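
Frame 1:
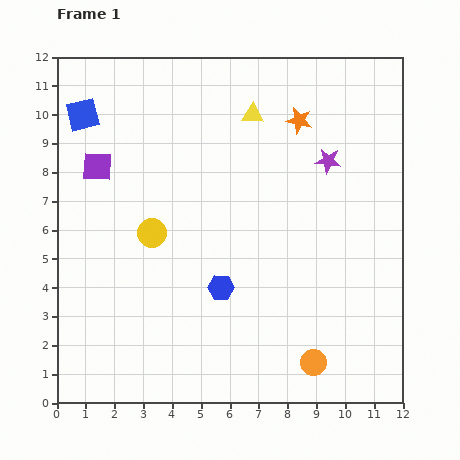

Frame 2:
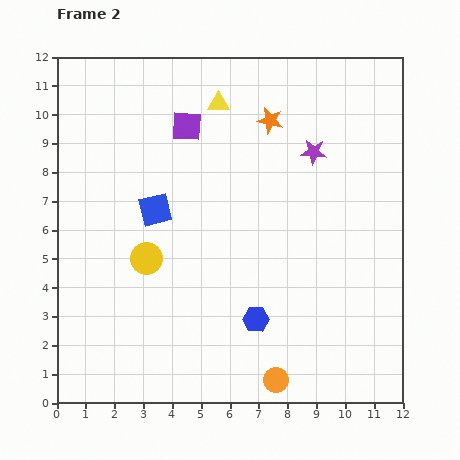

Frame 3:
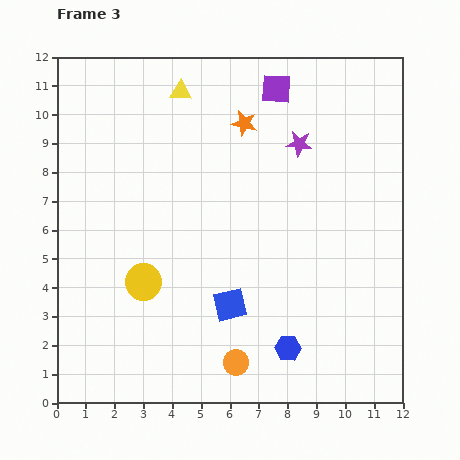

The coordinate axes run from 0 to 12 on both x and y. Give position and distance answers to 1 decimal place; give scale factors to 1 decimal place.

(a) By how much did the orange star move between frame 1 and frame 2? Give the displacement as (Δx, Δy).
(-1.0, 0.0)

The orange star was at (8.4, 9.8) in frame 1 and (7.4, 9.8) in frame 2.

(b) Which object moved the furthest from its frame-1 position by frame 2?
the blue square

(moved 4.1; next 3.4)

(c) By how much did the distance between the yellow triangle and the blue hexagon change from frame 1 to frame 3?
+3.5

Distance in frame 1: 6.1. Distance in frame 3: 9.6.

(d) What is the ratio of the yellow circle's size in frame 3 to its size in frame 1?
1.3×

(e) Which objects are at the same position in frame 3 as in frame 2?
none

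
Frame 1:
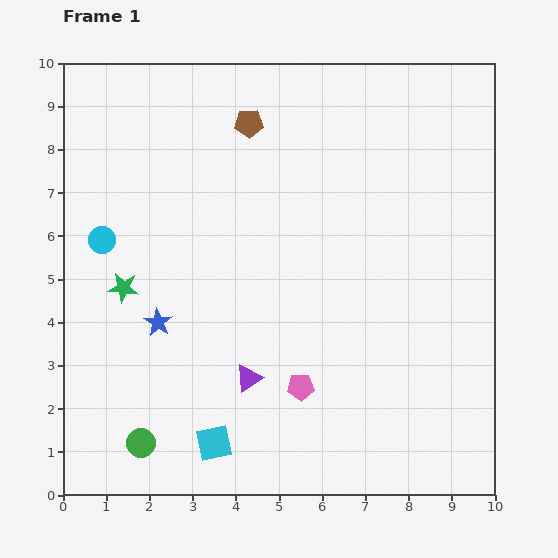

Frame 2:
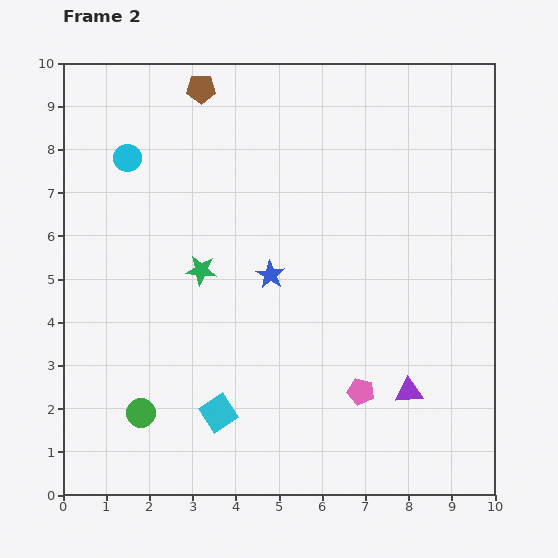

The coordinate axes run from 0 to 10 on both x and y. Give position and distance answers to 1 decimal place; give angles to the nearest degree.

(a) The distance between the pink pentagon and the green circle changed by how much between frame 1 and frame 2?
+1.2

Distance in frame 1: 3.9. Distance in frame 2: 5.1.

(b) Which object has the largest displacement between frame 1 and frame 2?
the purple triangle

(moved 3.7; next 2.8)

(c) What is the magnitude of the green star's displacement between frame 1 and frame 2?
1.8

The green star moved from (1.4, 4.8) to (3.2, 5.2), a distance of √(1.8² + 0.4²) ≈ 1.8.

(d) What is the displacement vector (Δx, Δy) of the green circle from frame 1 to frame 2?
(0.0, 0.7)

The green circle was at (1.8, 1.2) in frame 1 and (1.8, 1.9) in frame 2.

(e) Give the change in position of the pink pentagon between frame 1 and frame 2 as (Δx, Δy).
(1.4, -0.1)

The pink pentagon was at (5.5, 2.5) in frame 1 and (6.9, 2.4) in frame 2.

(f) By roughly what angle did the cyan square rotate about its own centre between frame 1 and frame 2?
21° counter-clockwise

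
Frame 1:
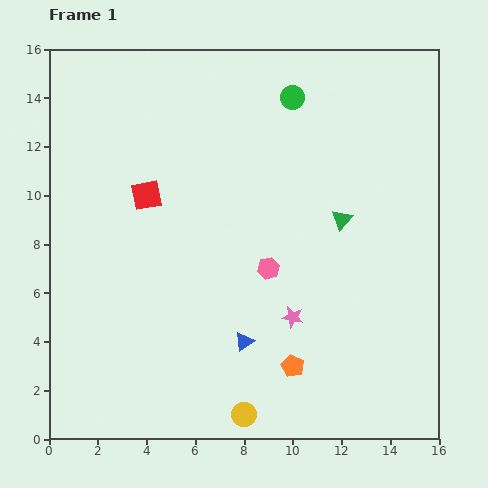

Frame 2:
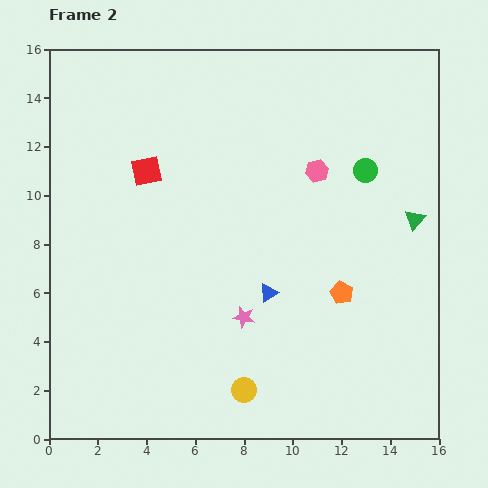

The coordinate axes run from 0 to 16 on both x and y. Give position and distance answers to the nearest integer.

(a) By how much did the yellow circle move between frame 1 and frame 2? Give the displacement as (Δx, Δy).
(0, 1)

The yellow circle was at (8, 1) in frame 1 and (8, 2) in frame 2.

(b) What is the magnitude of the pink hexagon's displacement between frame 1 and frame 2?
4

The pink hexagon moved from (9, 7) to (11, 11), a distance of √(2² + 4²) ≈ 4.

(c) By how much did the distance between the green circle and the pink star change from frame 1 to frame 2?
-1

Distance in frame 1: 9. Distance in frame 2: 8.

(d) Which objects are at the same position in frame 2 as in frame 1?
none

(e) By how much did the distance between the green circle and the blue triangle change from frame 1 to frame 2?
-4

Distance in frame 1: 10. Distance in frame 2: 6.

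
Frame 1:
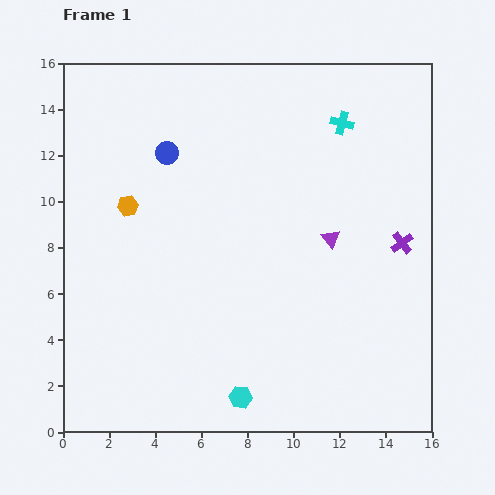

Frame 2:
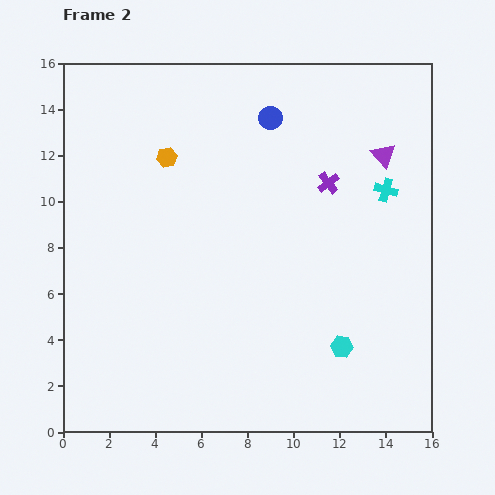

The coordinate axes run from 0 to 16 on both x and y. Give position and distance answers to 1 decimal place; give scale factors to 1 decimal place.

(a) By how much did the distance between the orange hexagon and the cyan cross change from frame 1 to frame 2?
-0.4

Distance in frame 1: 10.0. Distance in frame 2: 9.6.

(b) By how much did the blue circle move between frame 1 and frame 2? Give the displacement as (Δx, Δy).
(4.5, 1.5)

The blue circle was at (4.5, 12.1) in frame 1 and (9.0, 13.6) in frame 2.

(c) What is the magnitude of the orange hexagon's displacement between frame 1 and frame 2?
2.7

The orange hexagon moved from (2.8, 9.8) to (4.5, 11.9), a distance of √(1.7² + 2.1²) ≈ 2.7.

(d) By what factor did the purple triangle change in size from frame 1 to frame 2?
1.3×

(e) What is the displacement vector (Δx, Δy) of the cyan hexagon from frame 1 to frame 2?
(4.4, 2.2)

The cyan hexagon was at (7.7, 1.5) in frame 1 and (12.1, 3.7) in frame 2.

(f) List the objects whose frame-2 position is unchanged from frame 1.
none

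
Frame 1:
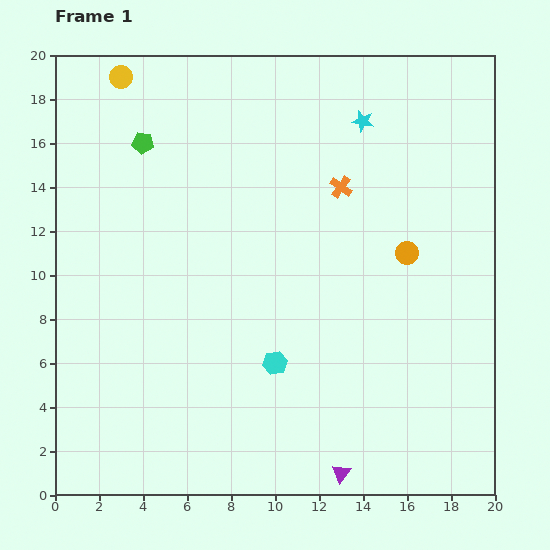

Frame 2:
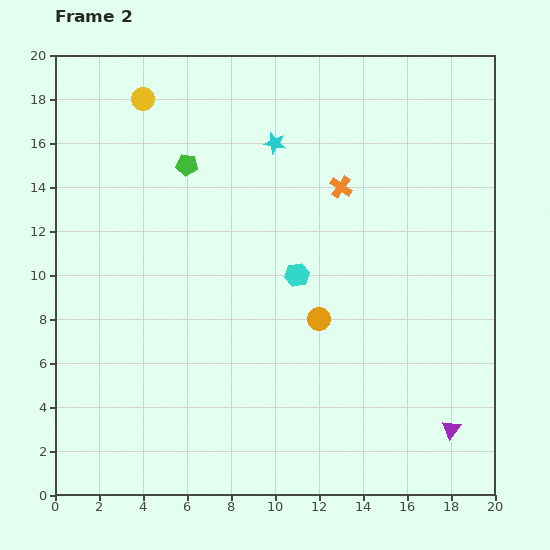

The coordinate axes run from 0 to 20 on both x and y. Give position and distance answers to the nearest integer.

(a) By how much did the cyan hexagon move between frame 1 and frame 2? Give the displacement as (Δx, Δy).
(1, 4)

The cyan hexagon was at (10, 6) in frame 1 and (11, 10) in frame 2.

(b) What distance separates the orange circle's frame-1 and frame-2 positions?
5

The orange circle moved from (16, 11) to (12, 8), a distance of √(4² + 3²) ≈ 5.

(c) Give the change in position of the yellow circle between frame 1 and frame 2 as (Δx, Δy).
(1, -1)

The yellow circle was at (3, 19) in frame 1 and (4, 18) in frame 2.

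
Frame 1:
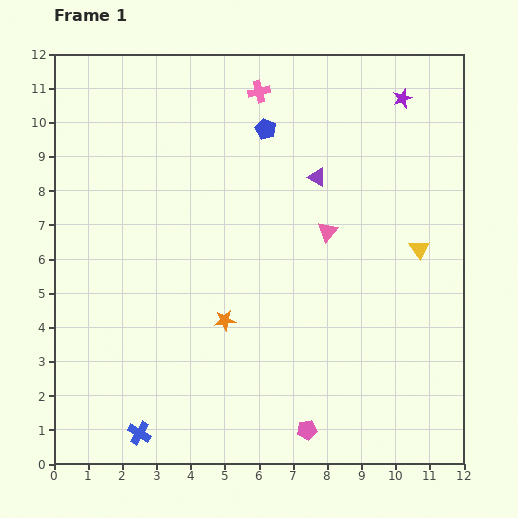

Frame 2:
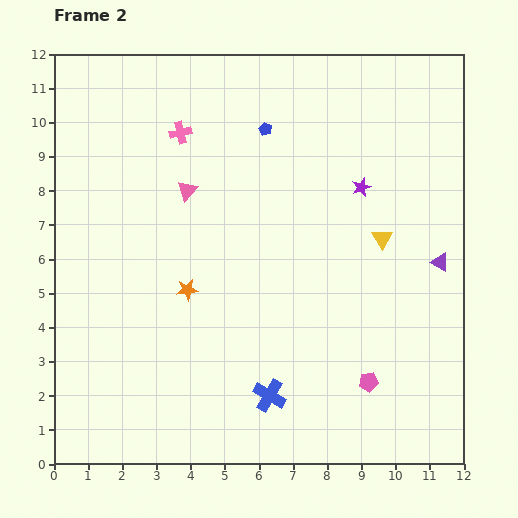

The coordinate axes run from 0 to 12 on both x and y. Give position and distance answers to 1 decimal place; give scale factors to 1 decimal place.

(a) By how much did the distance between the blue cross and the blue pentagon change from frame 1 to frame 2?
-1.8

Distance in frame 1: 9.6. Distance in frame 2: 7.8.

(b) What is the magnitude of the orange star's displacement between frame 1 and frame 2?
1.4

The orange star moved from (5.0, 4.2) to (3.9, 5.1), a distance of √(1.1² + 0.9²) ≈ 1.4.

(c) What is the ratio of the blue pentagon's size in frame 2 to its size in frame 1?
0.6×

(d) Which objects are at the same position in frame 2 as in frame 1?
the blue pentagon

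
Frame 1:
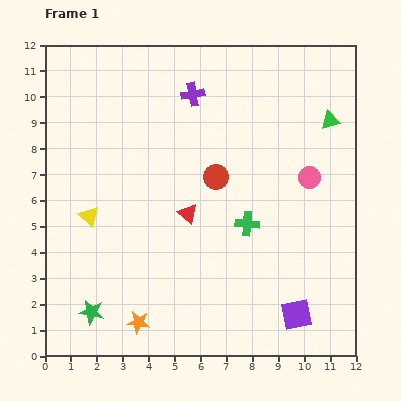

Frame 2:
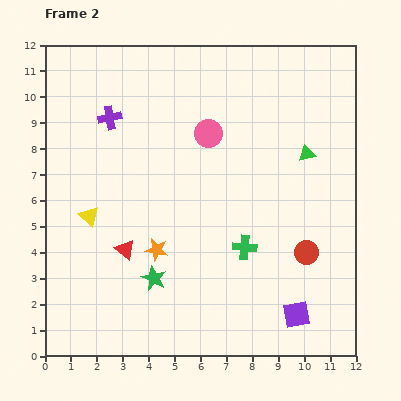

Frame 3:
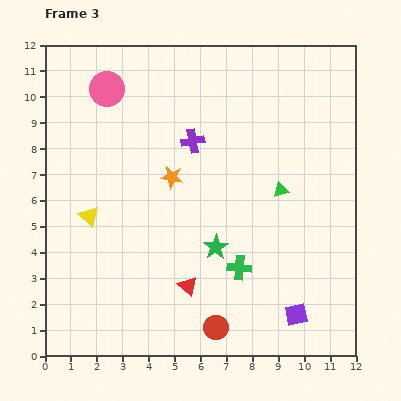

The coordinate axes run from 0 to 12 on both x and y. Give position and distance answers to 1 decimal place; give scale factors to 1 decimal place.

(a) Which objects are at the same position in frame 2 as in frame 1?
the purple square, the yellow triangle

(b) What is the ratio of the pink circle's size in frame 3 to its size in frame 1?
1.6×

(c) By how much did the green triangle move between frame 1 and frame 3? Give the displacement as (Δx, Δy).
(-1.9, -2.7)

The green triangle was at (11.0, 9.1) in frame 1 and (9.1, 6.4) in frame 3.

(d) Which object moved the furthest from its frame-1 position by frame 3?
the pink circle

(moved 8.5; next 5.8)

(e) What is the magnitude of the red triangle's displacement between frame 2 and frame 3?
2.8

The red triangle moved from (3.1, 4.1) to (5.5, 2.7), a distance of √(2.4² + 1.4²) ≈ 2.8.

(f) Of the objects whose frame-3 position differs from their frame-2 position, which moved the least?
the green cross

(moved 0.8)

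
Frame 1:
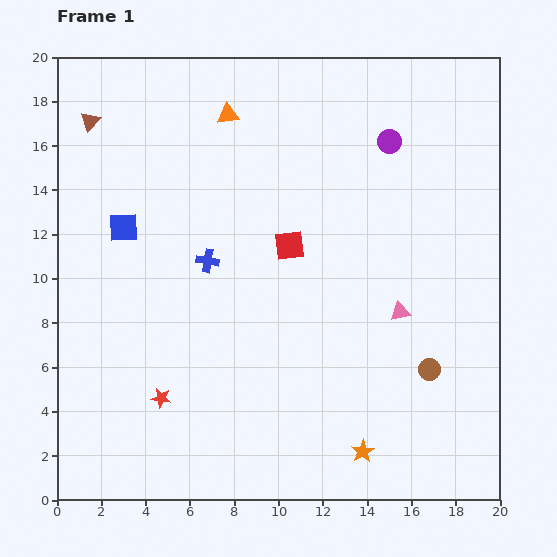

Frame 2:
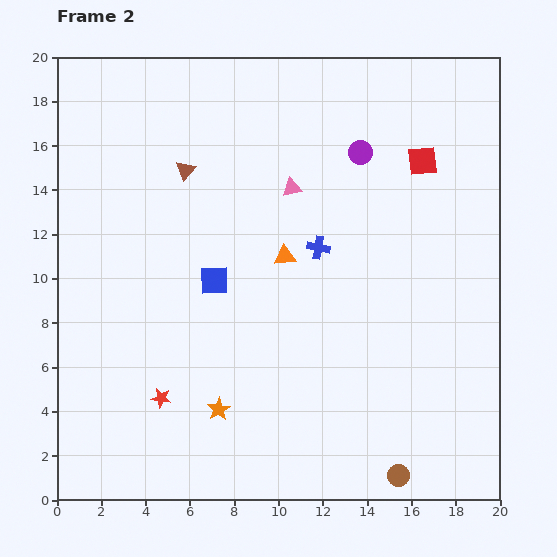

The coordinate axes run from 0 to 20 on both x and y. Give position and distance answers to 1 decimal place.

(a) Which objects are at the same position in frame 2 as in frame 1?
the red star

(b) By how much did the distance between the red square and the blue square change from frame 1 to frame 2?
+3.3

Distance in frame 1: 7.5. Distance in frame 2: 10.8.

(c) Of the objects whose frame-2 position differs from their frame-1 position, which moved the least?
the purple circle

(moved 1.4)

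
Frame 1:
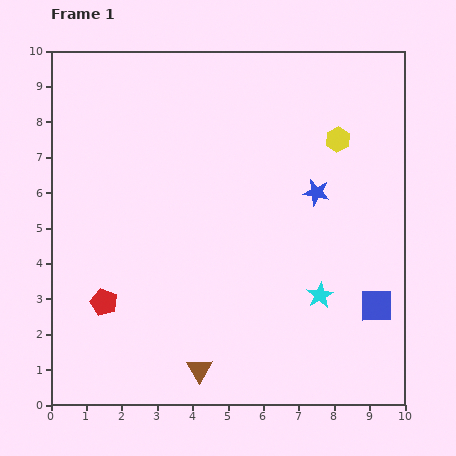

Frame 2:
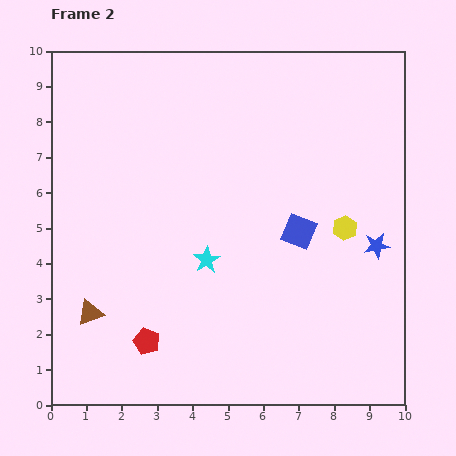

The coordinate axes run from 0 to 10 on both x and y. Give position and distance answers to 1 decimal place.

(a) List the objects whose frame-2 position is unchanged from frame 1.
none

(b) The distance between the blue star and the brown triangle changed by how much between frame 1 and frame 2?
+2.3

Distance in frame 1: 6.0. Distance in frame 2: 8.3.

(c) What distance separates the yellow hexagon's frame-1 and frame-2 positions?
2.5

The yellow hexagon moved from (8.1, 7.5) to (8.3, 5.0), a distance of √(0.2² + 2.5²) ≈ 2.5.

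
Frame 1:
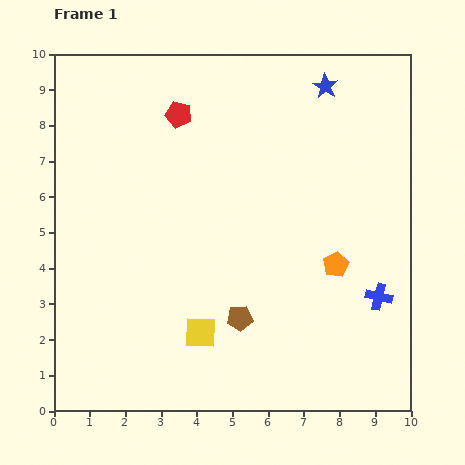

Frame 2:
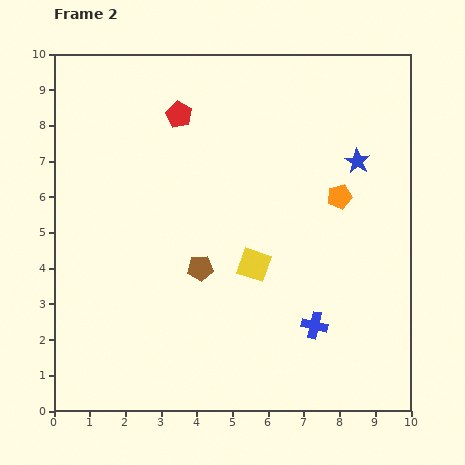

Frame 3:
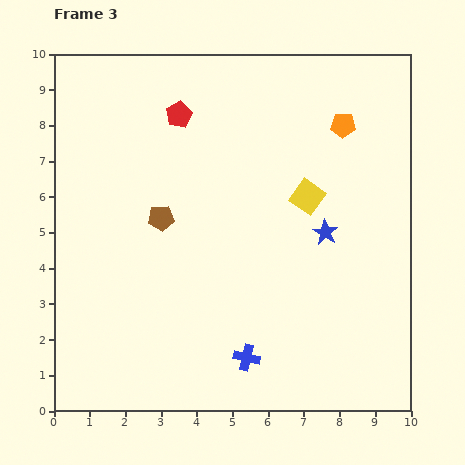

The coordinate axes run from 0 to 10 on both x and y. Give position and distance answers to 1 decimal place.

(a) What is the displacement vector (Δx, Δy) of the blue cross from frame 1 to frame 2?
(-1.8, -0.8)

The blue cross was at (9.1, 3.2) in frame 1 and (7.3, 2.4) in frame 2.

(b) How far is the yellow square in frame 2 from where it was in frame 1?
2.4

The yellow square moved from (4.1, 2.2) to (5.6, 4.1), a distance of √(1.5² + 1.9²) ≈ 2.4.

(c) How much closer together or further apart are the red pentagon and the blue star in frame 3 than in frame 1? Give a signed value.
+1.1

Distance in frame 1: 4.2. Distance in frame 3: 5.3.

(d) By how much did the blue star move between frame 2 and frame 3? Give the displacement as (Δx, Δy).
(-0.9, -2.0)

The blue star was at (8.5, 7.0) in frame 2 and (7.6, 5.0) in frame 3.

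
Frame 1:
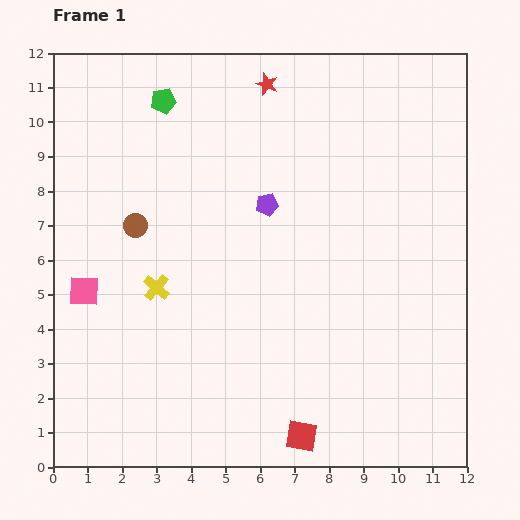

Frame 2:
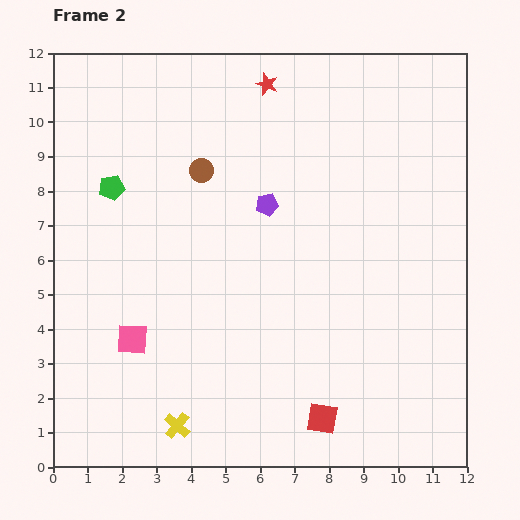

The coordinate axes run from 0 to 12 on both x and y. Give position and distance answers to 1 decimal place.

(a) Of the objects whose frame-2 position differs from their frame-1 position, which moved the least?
the red square

(moved 0.8)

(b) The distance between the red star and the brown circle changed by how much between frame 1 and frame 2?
-2.5

Distance in frame 1: 5.6. Distance in frame 2: 3.1.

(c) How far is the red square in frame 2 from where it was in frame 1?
0.8

The red square moved from (7.2, 0.9) to (7.8, 1.4), a distance of √(0.6² + 0.5²) ≈ 0.8.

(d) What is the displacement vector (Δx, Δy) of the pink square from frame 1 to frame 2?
(1.4, -1.4)

The pink square was at (0.9, 5.1) in frame 1 and (2.3, 3.7) in frame 2.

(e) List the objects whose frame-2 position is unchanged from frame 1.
the red star, the purple pentagon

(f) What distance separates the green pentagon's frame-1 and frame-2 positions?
2.9

The green pentagon moved from (3.2, 10.6) to (1.7, 8.1), a distance of √(1.5² + 2.5²) ≈ 2.9.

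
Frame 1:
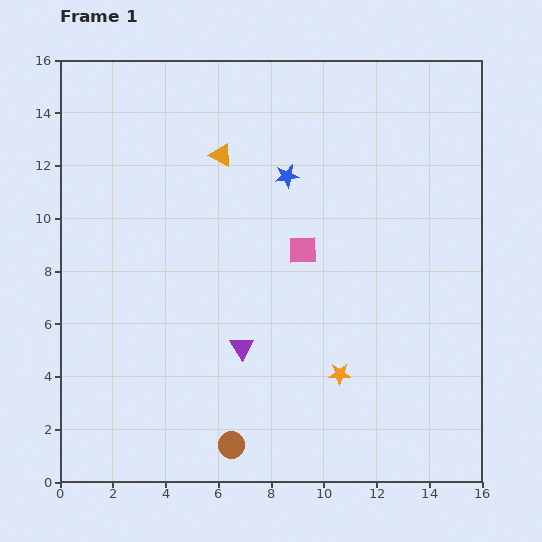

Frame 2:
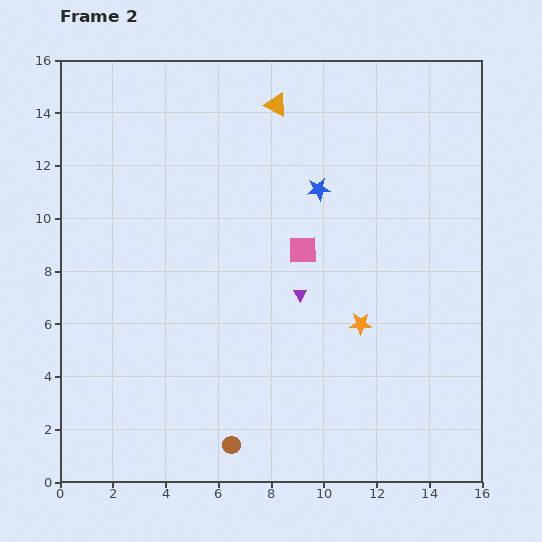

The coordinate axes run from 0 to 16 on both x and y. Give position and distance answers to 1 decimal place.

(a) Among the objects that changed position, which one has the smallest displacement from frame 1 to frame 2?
the blue star

(moved 1.3)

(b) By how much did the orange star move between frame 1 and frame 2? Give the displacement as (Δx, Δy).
(0.8, 1.9)

The orange star was at (10.6, 4.1) in frame 1 and (11.4, 6.0) in frame 2.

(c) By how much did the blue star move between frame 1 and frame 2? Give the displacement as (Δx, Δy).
(1.2, -0.5)

The blue star was at (8.6, 11.6) in frame 1 and (9.8, 11.1) in frame 2.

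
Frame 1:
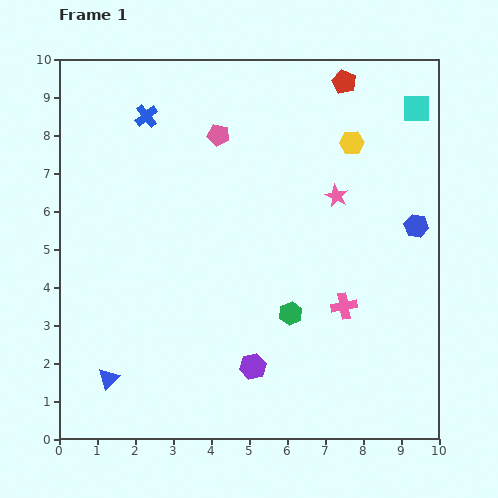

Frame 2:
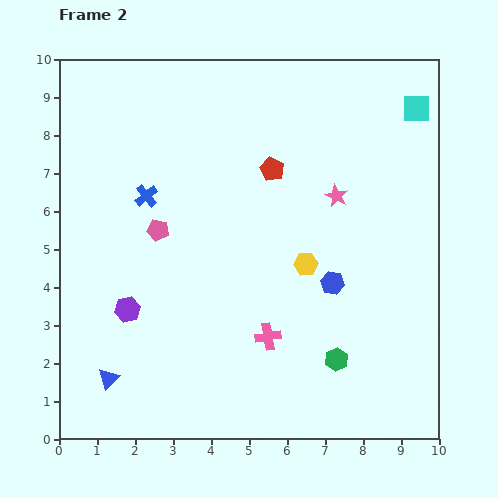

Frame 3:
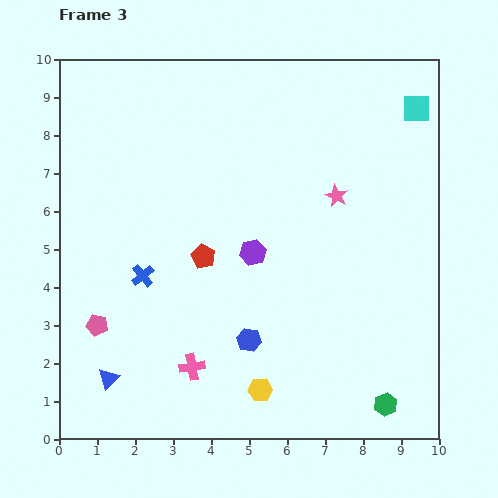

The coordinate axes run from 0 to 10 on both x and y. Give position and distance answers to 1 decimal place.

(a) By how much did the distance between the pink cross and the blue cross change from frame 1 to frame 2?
-2.3

Distance in frame 1: 7.2. Distance in frame 2: 4.9.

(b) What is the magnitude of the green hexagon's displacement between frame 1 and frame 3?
3.5

The green hexagon moved from (6.1, 3.3) to (8.6, 0.9), a distance of √(2.5² + 2.4²) ≈ 3.5.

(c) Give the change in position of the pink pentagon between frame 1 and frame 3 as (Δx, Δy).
(-3.2, -5.0)

The pink pentagon was at (4.2, 8.0) in frame 1 and (1.0, 3.0) in frame 3.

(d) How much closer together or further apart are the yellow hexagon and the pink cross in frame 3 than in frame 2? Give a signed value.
-0.2

Distance in frame 2: 2.1. Distance in frame 3: 1.9.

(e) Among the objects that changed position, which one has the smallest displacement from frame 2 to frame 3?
the green hexagon

(moved 1.8)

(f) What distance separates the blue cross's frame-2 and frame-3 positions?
2.1

The blue cross moved from (2.3, 6.4) to (2.2, 4.3), a distance of √(0.1² + 2.1²) ≈ 2.1.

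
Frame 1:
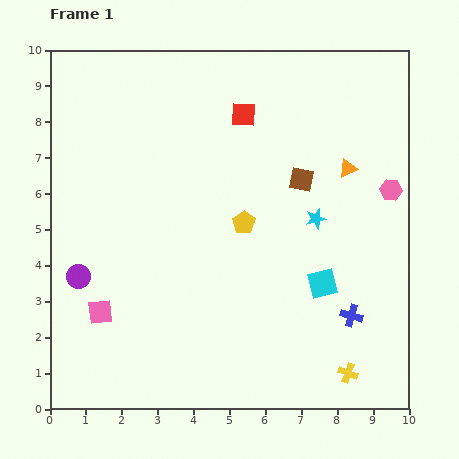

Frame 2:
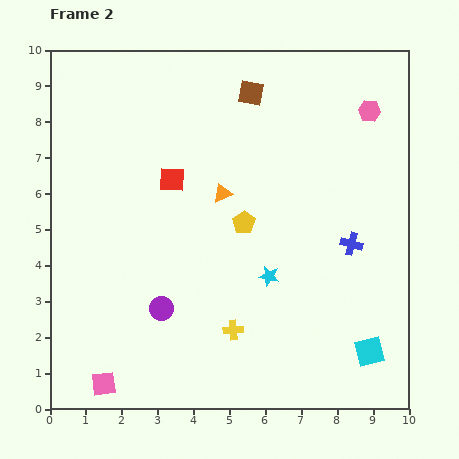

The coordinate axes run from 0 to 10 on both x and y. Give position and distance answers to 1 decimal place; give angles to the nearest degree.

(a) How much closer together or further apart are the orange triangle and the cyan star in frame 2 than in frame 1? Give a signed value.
+0.9

Distance in frame 1: 1.7. Distance in frame 2: 2.6.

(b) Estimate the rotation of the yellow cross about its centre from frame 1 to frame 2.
24° counter-clockwise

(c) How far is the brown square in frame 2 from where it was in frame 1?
2.8

The brown square moved from (7.0, 6.4) to (5.6, 8.8), a distance of √(1.4² + 2.4²) ≈ 2.8.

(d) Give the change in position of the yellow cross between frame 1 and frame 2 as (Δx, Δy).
(-3.2, 1.2)

The yellow cross was at (8.3, 1.0) in frame 1 and (5.1, 2.2) in frame 2.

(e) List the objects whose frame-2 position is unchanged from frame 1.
the yellow pentagon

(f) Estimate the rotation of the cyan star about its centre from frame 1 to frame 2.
27° clockwise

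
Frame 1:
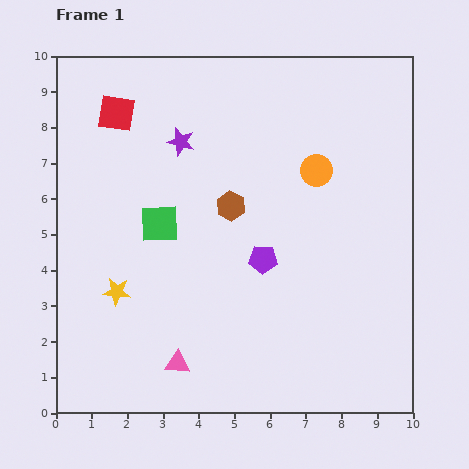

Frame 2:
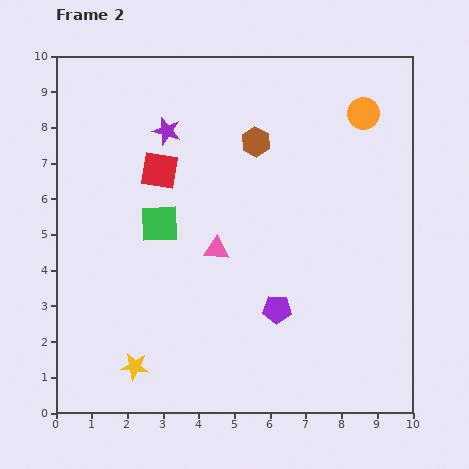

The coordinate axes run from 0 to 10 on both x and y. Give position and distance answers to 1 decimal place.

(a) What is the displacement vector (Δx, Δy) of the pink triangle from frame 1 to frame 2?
(1.1, 3.2)

The pink triangle was at (3.4, 1.4) in frame 1 and (4.5, 4.6) in frame 2.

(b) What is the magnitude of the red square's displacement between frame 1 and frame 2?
2.0

The red square moved from (1.7, 8.4) to (2.9, 6.8), a distance of √(1.2² + 1.6²) ≈ 2.0.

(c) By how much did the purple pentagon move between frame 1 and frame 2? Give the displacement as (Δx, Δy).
(0.4, -1.4)

The purple pentagon was at (5.8, 4.3) in frame 1 and (6.2, 2.9) in frame 2.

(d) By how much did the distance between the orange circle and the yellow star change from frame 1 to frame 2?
+3.0

Distance in frame 1: 6.6. Distance in frame 2: 9.6.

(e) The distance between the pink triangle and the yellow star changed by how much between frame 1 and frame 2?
+1.4

Distance in frame 1: 2.6. Distance in frame 2: 4.0.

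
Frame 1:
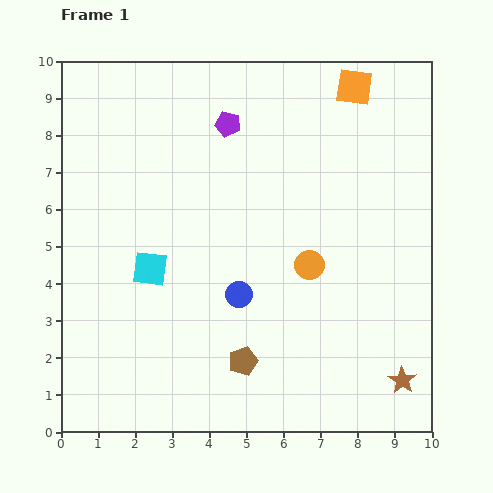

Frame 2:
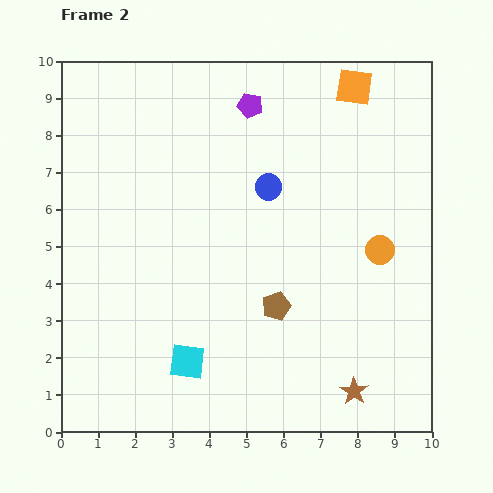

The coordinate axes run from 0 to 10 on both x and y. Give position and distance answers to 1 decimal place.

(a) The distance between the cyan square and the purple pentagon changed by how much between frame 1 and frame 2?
+2.7

Distance in frame 1: 4.4. Distance in frame 2: 7.1.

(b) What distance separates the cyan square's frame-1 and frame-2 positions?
2.7

The cyan square moved from (2.4, 4.4) to (3.4, 1.9), a distance of √(1.0² + 2.5²) ≈ 2.7.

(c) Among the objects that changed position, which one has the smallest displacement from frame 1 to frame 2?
the purple pentagon

(moved 0.8)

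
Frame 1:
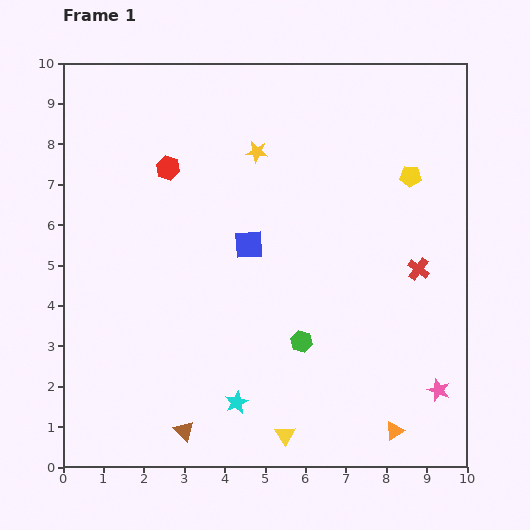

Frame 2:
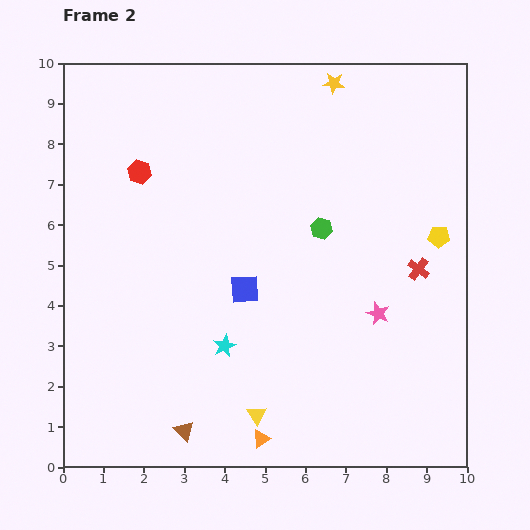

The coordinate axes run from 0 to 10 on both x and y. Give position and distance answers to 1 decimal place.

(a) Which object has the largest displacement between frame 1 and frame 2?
the orange triangle

(moved 3.3; next 2.8)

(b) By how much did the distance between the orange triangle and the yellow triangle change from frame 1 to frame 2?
-2.1

Distance in frame 1: 2.7. Distance in frame 2: 0.6.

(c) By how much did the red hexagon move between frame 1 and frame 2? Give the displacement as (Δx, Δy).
(-0.7, -0.1)

The red hexagon was at (2.6, 7.4) in frame 1 and (1.9, 7.3) in frame 2.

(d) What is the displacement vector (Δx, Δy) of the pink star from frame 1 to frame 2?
(-1.5, 1.9)

The pink star was at (9.3, 1.9) in frame 1 and (7.8, 3.8) in frame 2.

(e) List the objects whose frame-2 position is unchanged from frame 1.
the red cross, the brown triangle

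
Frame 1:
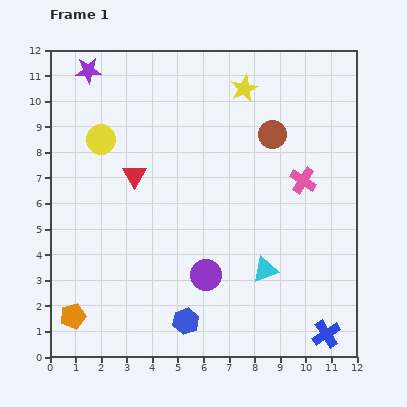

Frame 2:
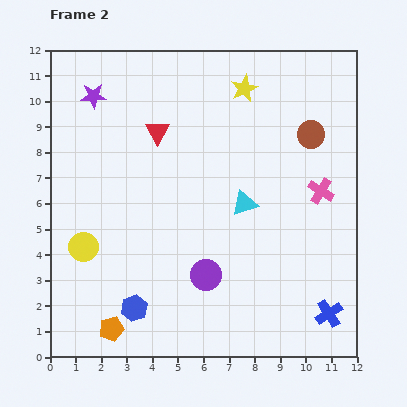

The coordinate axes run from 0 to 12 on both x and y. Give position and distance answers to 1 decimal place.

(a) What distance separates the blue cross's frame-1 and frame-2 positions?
0.8

The blue cross moved from (10.8, 0.9) to (10.9, 1.7), a distance of √(0.1² + 0.8²) ≈ 0.8.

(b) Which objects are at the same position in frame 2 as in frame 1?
the purple circle, the yellow star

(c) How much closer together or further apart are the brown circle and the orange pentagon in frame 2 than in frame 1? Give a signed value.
+0.4

Distance in frame 1: 10.5. Distance in frame 2: 10.9.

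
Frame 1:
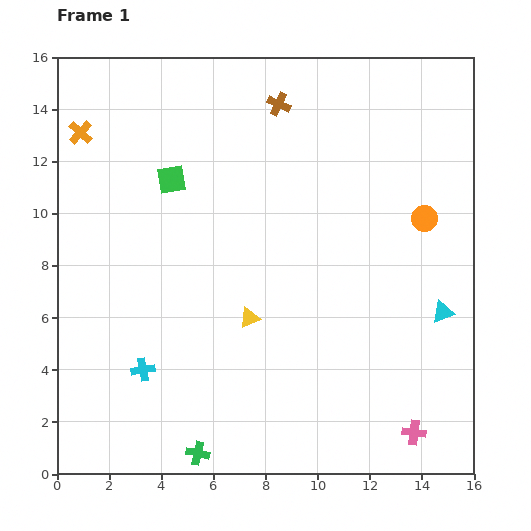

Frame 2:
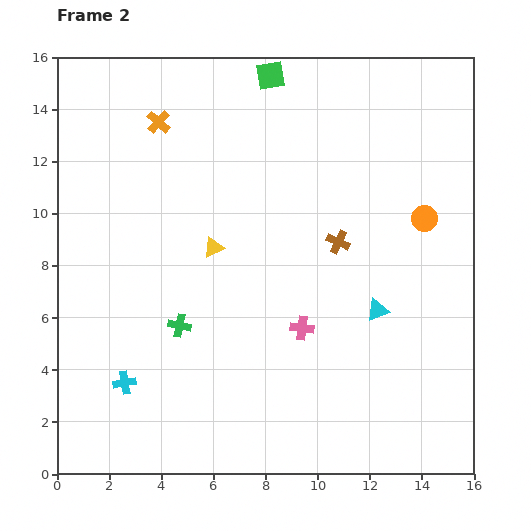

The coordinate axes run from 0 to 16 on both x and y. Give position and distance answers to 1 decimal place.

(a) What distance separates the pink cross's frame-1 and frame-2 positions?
5.9

The pink cross moved from (13.7, 1.6) to (9.4, 5.6), a distance of √(4.3² + 4.0²) ≈ 5.9.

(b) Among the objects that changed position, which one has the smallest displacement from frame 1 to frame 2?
the cyan cross

(moved 0.9)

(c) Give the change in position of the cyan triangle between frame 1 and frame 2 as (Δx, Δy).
(-2.5, 0.1)

The cyan triangle was at (14.8, 6.2) in frame 1 and (12.3, 6.3) in frame 2.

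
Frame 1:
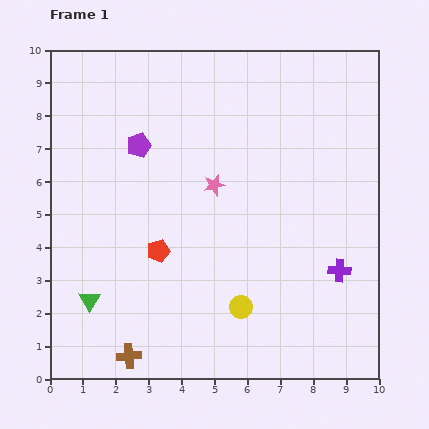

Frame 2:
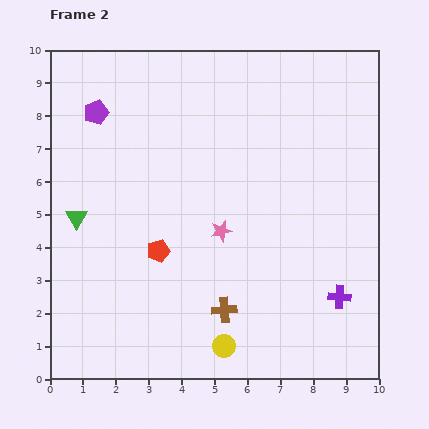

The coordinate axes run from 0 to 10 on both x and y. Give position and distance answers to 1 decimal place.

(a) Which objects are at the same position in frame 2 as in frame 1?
the red pentagon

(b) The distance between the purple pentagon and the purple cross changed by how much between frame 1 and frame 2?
+2.1

Distance in frame 1: 7.2. Distance in frame 2: 9.3.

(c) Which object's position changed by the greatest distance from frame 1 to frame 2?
the brown cross

(moved 3.2; next 2.5)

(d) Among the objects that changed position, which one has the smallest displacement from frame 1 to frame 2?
the purple cross

(moved 0.8)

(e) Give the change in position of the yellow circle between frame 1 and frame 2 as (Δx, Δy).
(-0.5, -1.2)

The yellow circle was at (5.8, 2.2) in frame 1 and (5.3, 1.0) in frame 2.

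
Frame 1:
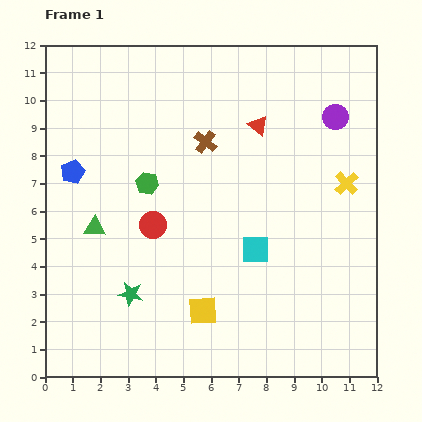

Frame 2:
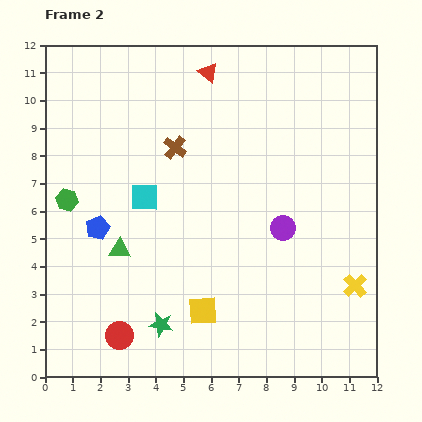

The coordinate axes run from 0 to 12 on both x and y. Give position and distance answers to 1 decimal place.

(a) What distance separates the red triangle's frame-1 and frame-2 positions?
2.6

The red triangle moved from (7.7, 9.1) to (5.9, 11.0), a distance of √(1.8² + 1.9²) ≈ 2.6.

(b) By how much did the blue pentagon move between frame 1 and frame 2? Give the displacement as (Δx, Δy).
(0.9, -2.0)

The blue pentagon was at (1.0, 7.4) in frame 1 and (1.9, 5.4) in frame 2.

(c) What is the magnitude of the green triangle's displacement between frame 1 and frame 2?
1.2

The green triangle moved from (1.8, 5.4) to (2.7, 4.6), a distance of √(0.9² + 0.8²) ≈ 1.2.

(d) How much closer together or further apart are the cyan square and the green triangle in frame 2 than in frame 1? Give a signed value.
-3.8

Distance in frame 1: 5.9. Distance in frame 2: 2.1.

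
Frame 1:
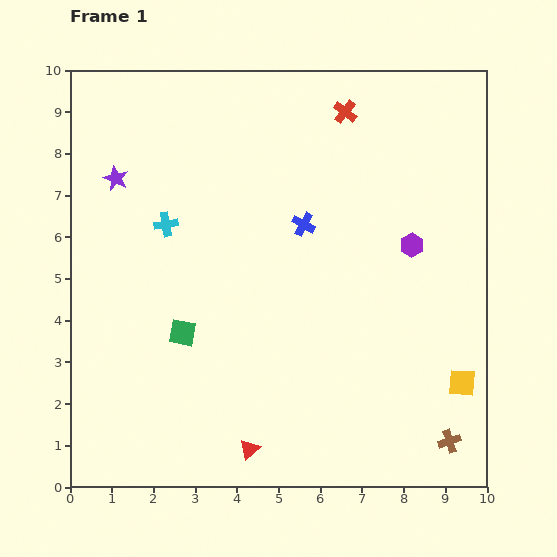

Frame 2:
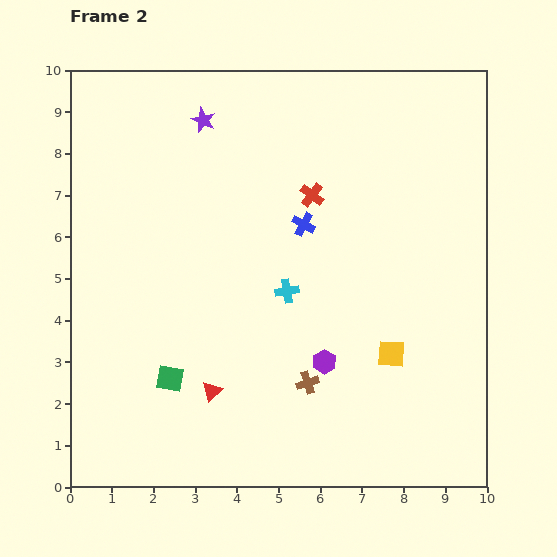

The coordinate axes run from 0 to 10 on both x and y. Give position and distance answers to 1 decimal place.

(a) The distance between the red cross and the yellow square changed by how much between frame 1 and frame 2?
-2.9

Distance in frame 1: 7.1. Distance in frame 2: 4.2.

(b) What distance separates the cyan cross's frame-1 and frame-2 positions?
3.3

The cyan cross moved from (2.3, 6.3) to (5.2, 4.7), a distance of √(2.9² + 1.6²) ≈ 3.3.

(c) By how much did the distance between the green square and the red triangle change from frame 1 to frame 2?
-2.2

Distance in frame 1: 3.2. Distance in frame 2: 1.0.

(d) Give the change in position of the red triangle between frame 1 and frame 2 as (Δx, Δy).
(-0.9, 1.4)

The red triangle was at (4.3, 0.9) in frame 1 and (3.4, 2.3) in frame 2.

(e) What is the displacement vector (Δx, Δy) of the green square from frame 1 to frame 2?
(-0.3, -1.1)

The green square was at (2.7, 3.7) in frame 1 and (2.4, 2.6) in frame 2.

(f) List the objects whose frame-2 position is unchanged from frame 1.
the blue cross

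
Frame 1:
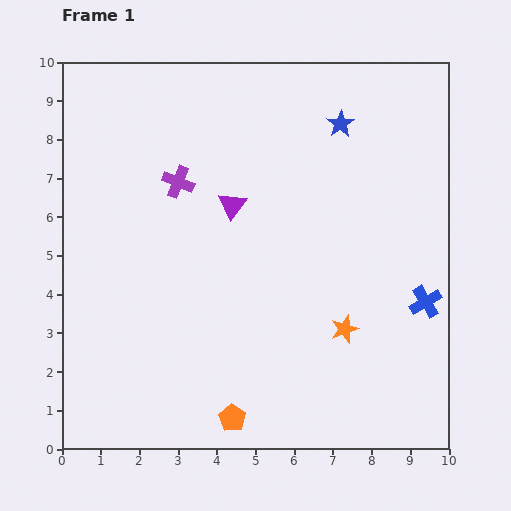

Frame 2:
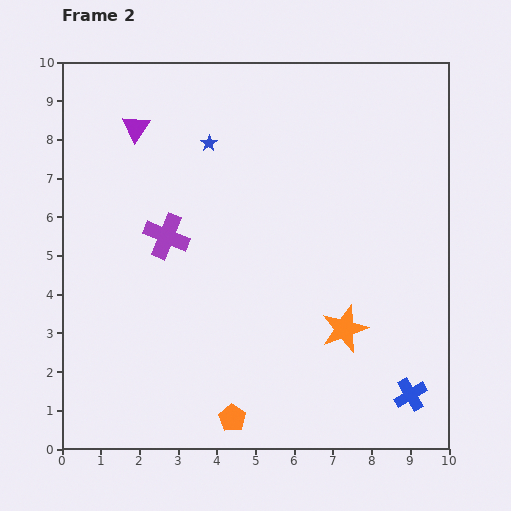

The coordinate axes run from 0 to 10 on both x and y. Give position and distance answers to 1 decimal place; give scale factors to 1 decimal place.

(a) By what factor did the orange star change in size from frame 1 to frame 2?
1.7×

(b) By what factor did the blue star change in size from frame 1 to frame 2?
0.6×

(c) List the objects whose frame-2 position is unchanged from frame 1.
the orange star, the orange pentagon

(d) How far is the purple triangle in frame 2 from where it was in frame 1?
3.2

The purple triangle moved from (4.4, 6.3) to (1.9, 8.3), a distance of √(2.5² + 2.0²) ≈ 3.2.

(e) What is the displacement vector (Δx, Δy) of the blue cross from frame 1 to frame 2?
(-0.4, -2.4)

The blue cross was at (9.4, 3.8) in frame 1 and (9.0, 1.4) in frame 2.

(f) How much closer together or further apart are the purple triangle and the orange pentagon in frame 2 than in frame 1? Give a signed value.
+2.4

Distance in frame 1: 5.5. Distance in frame 2: 7.9.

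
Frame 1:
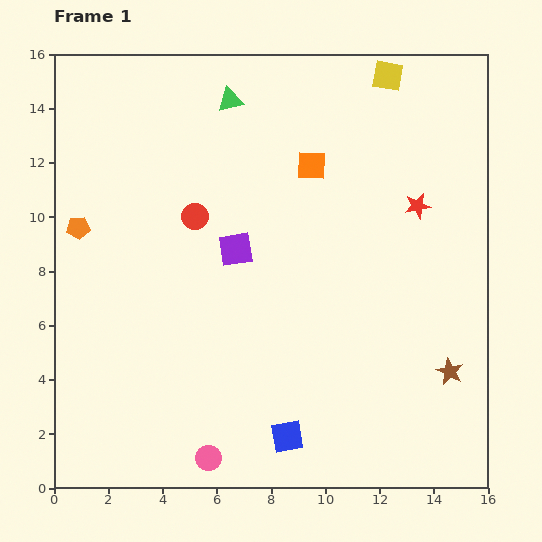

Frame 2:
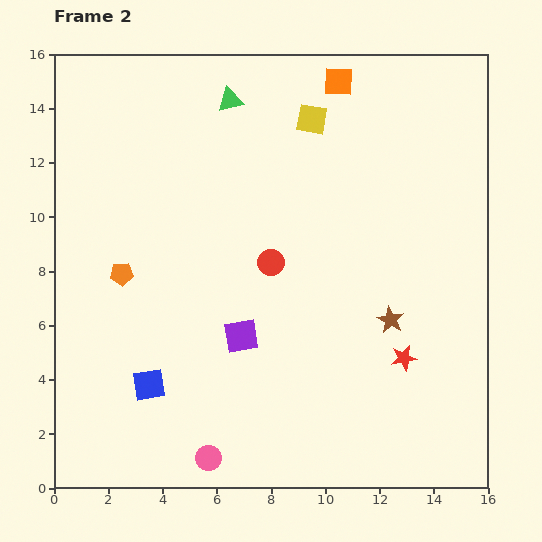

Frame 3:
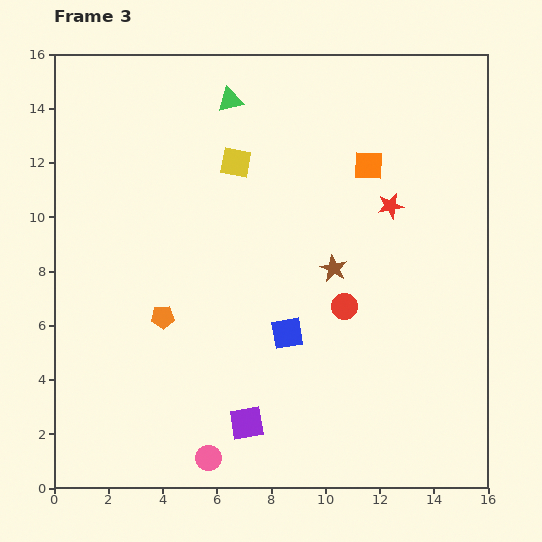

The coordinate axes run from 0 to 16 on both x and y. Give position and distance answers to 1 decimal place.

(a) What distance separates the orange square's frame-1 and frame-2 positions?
3.3

The orange square moved from (9.5, 11.9) to (10.5, 15.0), a distance of √(1.0² + 3.1²) ≈ 3.3.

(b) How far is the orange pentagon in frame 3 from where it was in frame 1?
4.5

The orange pentagon moved from (0.9, 9.6) to (4.0, 6.3), a distance of √(3.1² + 3.3²) ≈ 4.5.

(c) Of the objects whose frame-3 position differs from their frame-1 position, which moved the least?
the red star

(moved 1.0)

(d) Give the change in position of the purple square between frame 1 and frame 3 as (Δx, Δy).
(0.4, -6.4)

The purple square was at (6.7, 8.8) in frame 1 and (7.1, 2.4) in frame 3.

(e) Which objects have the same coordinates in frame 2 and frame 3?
the green triangle, the pink circle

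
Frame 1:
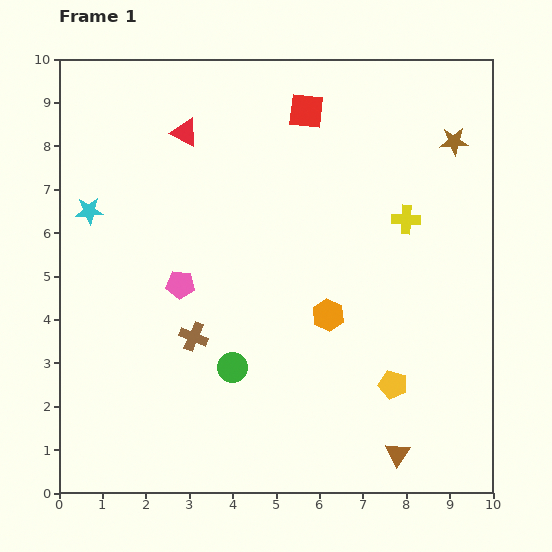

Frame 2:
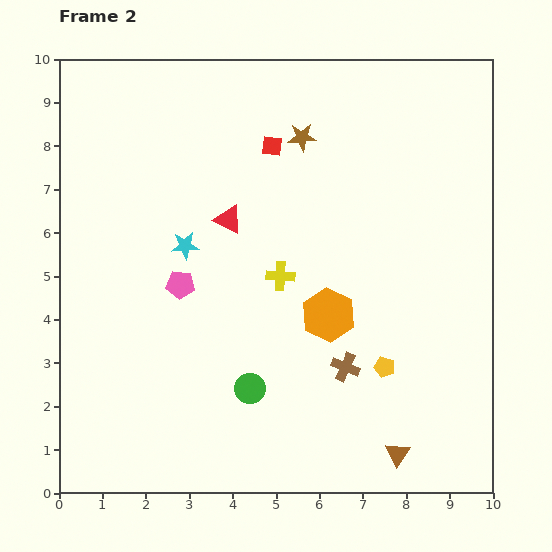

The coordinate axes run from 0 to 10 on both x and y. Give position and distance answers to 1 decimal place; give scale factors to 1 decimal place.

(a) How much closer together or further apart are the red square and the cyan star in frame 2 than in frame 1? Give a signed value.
-2.5

Distance in frame 1: 5.5. Distance in frame 2: 3.0.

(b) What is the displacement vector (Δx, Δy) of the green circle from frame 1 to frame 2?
(0.4, -0.5)

The green circle was at (4.0, 2.9) in frame 1 and (4.4, 2.4) in frame 2.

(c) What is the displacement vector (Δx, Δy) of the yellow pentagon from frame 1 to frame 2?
(-0.2, 0.4)

The yellow pentagon was at (7.7, 2.5) in frame 1 and (7.5, 2.9) in frame 2.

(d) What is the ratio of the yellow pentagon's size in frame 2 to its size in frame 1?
0.7×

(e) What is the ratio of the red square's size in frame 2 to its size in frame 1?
0.6×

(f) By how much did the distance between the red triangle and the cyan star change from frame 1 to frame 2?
-1.6

Distance in frame 1: 2.8. Distance in frame 2: 1.2.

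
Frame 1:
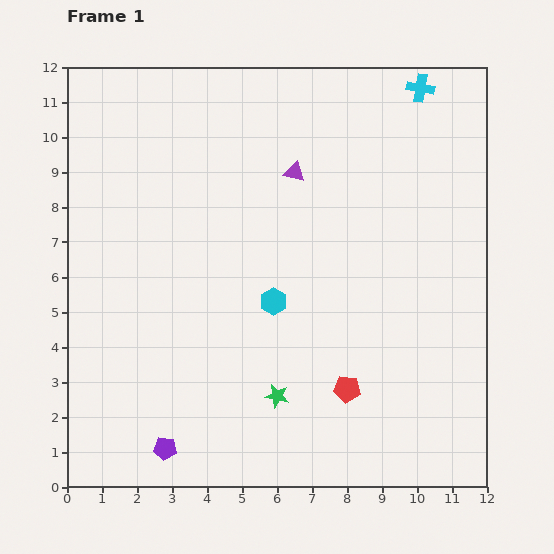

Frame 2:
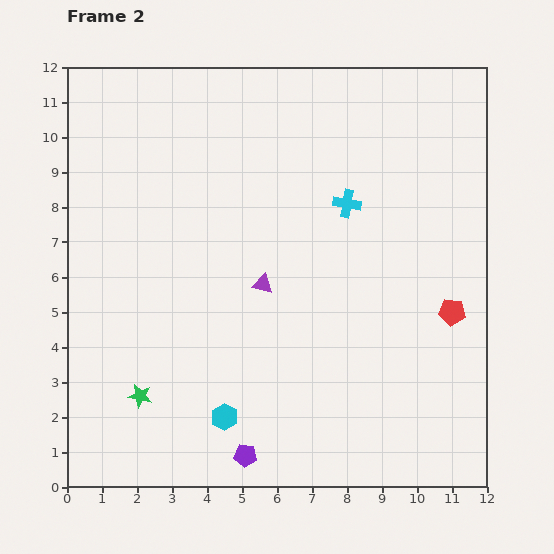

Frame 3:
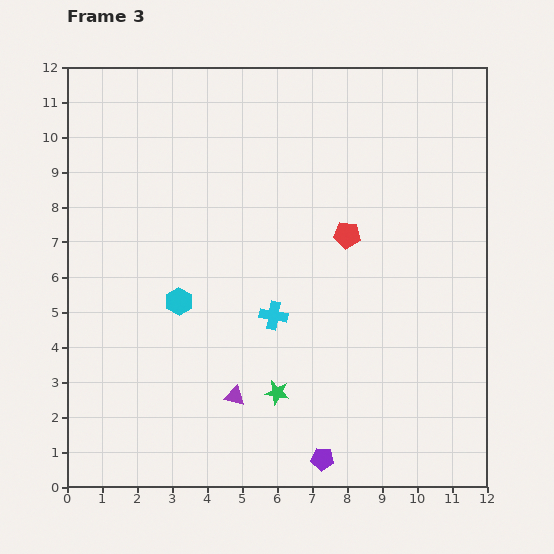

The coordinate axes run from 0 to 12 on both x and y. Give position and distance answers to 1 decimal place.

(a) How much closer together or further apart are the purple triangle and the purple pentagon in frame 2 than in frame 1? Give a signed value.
-3.8

Distance in frame 1: 8.7. Distance in frame 2: 4.9.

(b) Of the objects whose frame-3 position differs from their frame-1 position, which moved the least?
the green star

(moved 0.1)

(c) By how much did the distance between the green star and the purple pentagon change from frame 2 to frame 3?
-1.1

Distance in frame 2: 3.4. Distance in frame 3: 2.3.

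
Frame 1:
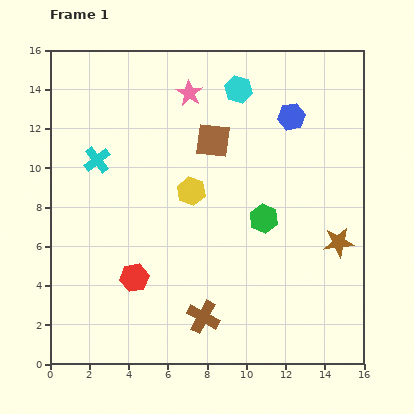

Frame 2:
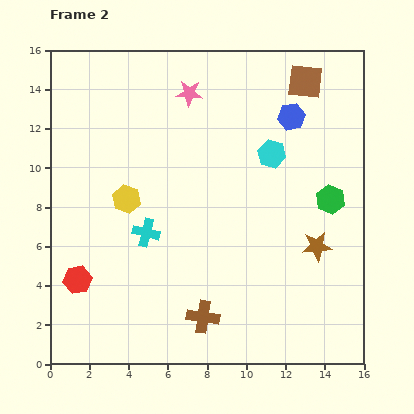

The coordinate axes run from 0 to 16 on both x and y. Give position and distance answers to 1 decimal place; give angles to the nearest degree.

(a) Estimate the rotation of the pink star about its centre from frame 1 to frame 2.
28° counter-clockwise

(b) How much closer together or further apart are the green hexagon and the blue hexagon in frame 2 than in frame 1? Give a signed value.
-0.7

Distance in frame 1: 5.4. Distance in frame 2: 4.7.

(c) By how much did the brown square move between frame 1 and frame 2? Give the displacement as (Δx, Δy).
(4.7, 3.0)

The brown square was at (8.3, 11.4) in frame 1 and (13.0, 14.4) in frame 2.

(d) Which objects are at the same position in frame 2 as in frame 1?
the pink star, the blue hexagon, the brown cross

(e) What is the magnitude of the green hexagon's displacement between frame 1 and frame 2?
3.5

The green hexagon moved from (10.9, 7.4) to (14.3, 8.4), a distance of √(3.4² + 1.0²) ≈ 3.5.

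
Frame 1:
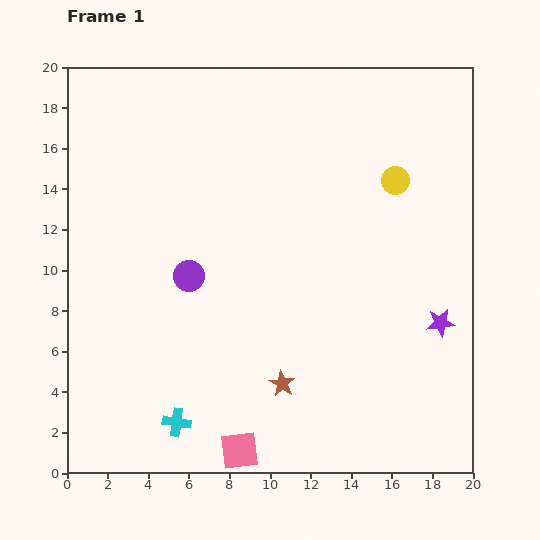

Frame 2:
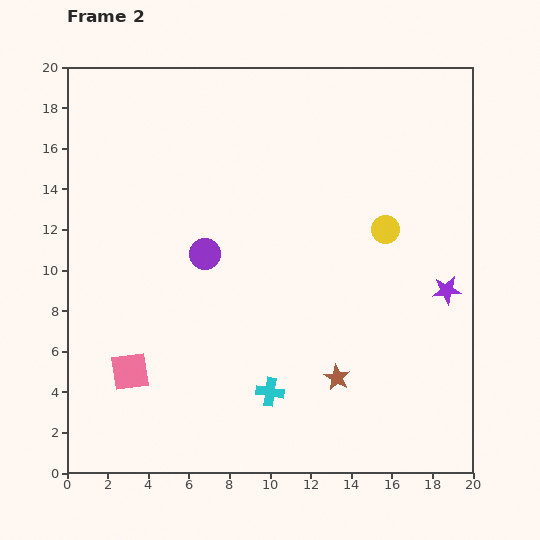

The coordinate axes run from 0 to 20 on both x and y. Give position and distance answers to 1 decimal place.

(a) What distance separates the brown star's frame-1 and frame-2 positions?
2.7

The brown star moved from (10.6, 4.4) to (13.3, 4.7), a distance of √(2.7² + 0.3²) ≈ 2.7.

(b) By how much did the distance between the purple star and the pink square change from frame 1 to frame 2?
+4.4

Distance in frame 1: 11.7. Distance in frame 2: 16.1.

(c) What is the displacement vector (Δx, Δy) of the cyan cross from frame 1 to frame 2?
(4.6, 1.5)

The cyan cross was at (5.4, 2.5) in frame 1 and (10.0, 4.0) in frame 2.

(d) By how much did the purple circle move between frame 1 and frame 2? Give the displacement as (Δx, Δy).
(0.8, 1.1)

The purple circle was at (6.0, 9.7) in frame 1 and (6.8, 10.8) in frame 2.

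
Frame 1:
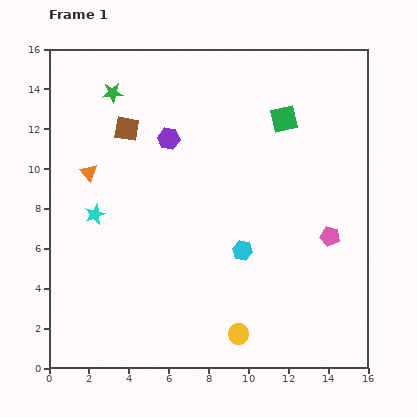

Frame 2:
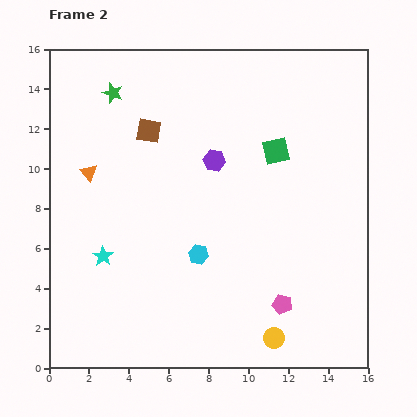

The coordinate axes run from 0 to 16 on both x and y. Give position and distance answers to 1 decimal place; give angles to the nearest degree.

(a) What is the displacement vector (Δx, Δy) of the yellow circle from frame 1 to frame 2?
(1.8, -0.2)

The yellow circle was at (9.5, 1.7) in frame 1 and (11.3, 1.5) in frame 2.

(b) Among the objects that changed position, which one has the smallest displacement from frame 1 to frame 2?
the brown square

(moved 1.1)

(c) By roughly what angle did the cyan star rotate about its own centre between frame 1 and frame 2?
16° counter-clockwise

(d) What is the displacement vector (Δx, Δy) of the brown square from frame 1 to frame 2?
(1.1, -0.1)

The brown square was at (3.9, 12.0) in frame 1 and (5.0, 11.9) in frame 2.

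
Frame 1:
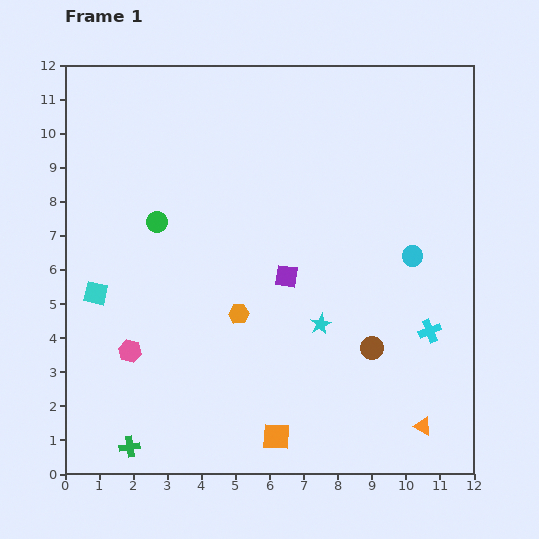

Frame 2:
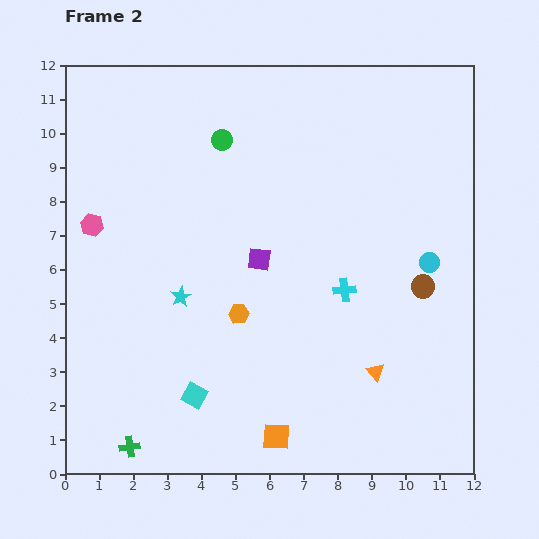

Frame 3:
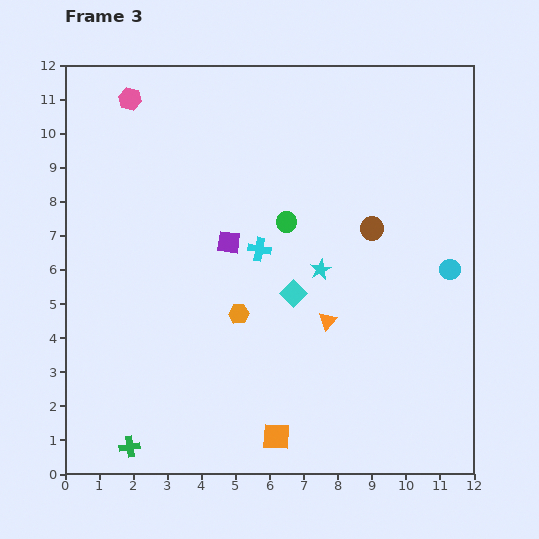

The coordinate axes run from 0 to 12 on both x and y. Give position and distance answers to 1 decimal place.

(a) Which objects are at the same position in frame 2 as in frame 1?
the orange hexagon, the orange square, the green cross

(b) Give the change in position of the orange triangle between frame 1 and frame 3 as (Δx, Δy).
(-2.8, 3.1)

The orange triangle was at (10.5, 1.4) in frame 1 and (7.7, 4.5) in frame 3.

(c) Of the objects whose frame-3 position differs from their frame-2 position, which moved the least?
the cyan circle

(moved 0.6)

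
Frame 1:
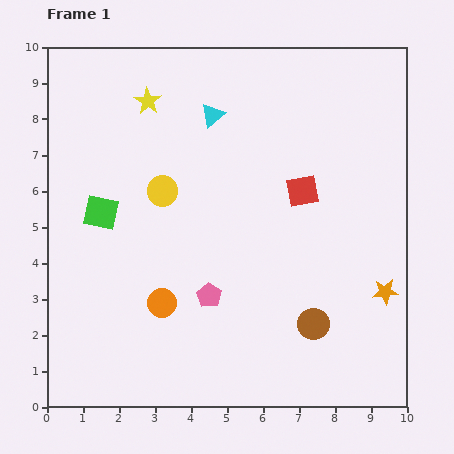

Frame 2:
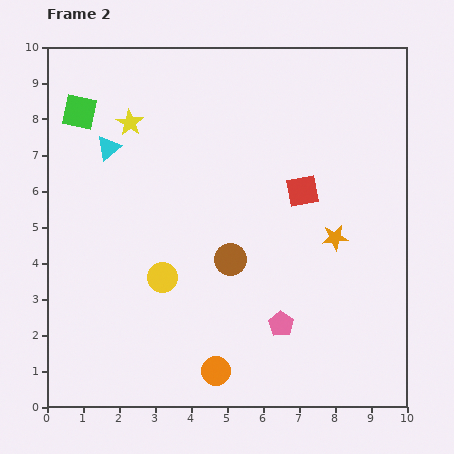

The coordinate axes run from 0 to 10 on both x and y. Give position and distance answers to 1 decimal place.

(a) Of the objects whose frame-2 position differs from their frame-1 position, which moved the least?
the yellow star

(moved 0.8)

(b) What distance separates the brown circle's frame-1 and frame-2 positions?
2.9

The brown circle moved from (7.4, 2.3) to (5.1, 4.1), a distance of √(2.3² + 1.8²) ≈ 2.9.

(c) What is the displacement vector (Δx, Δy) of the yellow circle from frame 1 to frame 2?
(0.0, -2.4)

The yellow circle was at (3.2, 6.0) in frame 1 and (3.2, 3.6) in frame 2.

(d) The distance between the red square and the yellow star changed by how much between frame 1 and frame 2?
+0.2

Distance in frame 1: 5.0. Distance in frame 2: 5.2.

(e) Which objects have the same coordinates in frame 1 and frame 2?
the red square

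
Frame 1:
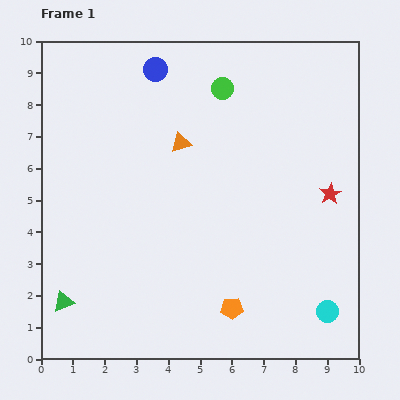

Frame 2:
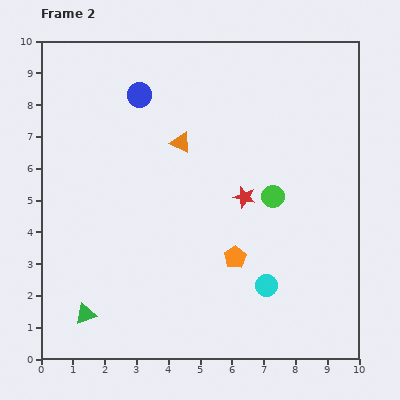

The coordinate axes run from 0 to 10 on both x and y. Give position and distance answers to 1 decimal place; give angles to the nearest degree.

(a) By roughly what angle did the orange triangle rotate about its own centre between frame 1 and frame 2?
40° clockwise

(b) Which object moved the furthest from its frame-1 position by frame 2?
the green circle

(moved 3.8; next 2.7)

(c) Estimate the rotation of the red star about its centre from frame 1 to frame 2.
28° counter-clockwise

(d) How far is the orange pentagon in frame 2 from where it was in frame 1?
1.6

The orange pentagon moved from (6.0, 1.6) to (6.1, 3.2), a distance of √(0.1² + 1.6²) ≈ 1.6.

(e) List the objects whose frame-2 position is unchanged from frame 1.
the orange triangle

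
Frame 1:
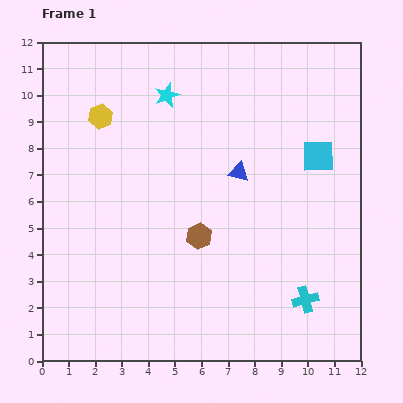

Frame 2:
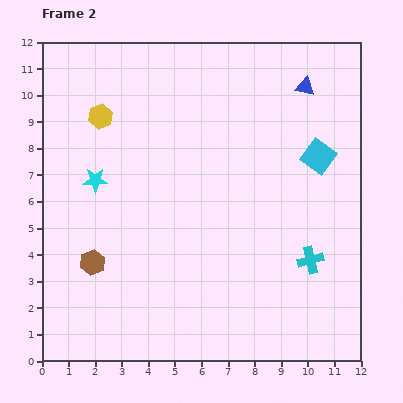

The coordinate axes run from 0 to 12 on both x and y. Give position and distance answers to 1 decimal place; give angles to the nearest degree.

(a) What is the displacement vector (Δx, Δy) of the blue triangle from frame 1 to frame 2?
(2.5, 3.2)

The blue triangle was at (7.4, 7.1) in frame 1 and (9.9, 10.3) in frame 2.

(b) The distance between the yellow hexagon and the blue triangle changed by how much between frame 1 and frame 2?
+2.2

Distance in frame 1: 5.6. Distance in frame 2: 7.8.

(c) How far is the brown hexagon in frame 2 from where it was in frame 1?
4.1

The brown hexagon moved from (5.9, 4.7) to (1.9, 3.7), a distance of √(4.0² + 1.0²) ≈ 4.1.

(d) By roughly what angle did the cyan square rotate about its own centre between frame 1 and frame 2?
38° clockwise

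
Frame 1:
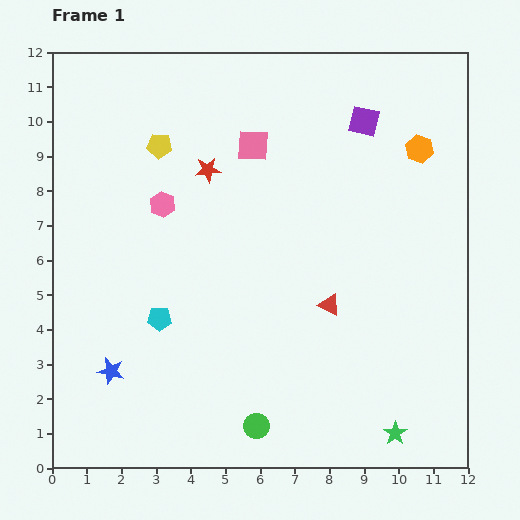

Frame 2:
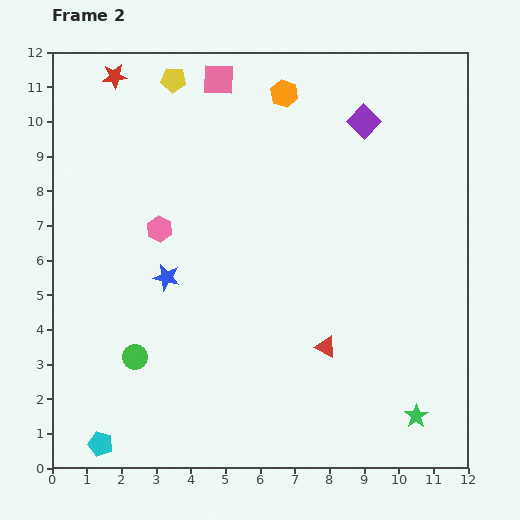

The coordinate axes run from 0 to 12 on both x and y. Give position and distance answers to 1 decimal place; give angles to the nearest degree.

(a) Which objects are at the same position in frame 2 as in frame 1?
the purple square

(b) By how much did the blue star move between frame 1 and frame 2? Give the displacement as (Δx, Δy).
(1.6, 2.7)

The blue star was at (1.7, 2.8) in frame 1 and (3.3, 5.5) in frame 2.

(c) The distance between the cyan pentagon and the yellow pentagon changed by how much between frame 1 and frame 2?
+5.7

Distance in frame 1: 5.0. Distance in frame 2: 10.7.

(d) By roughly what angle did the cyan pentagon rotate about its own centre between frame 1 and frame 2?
16° clockwise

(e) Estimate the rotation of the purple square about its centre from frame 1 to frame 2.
32° clockwise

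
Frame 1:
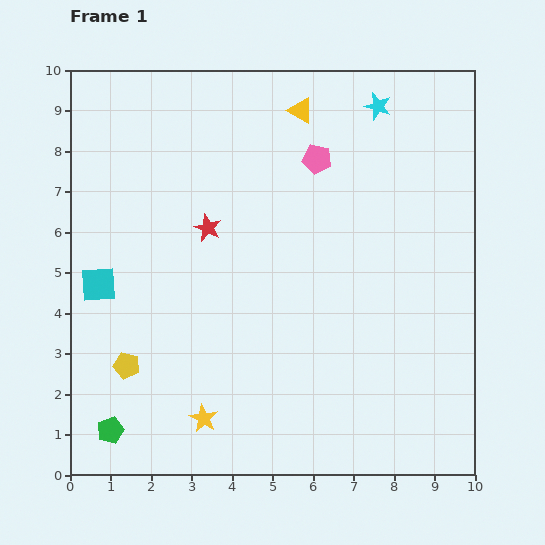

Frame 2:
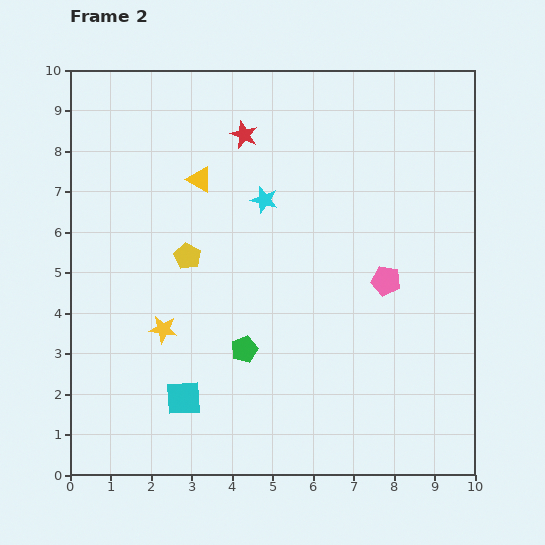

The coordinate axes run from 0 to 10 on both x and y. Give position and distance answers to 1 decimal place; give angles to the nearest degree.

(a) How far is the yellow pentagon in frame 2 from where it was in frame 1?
3.1

The yellow pentagon moved from (1.4, 2.7) to (2.9, 5.4), a distance of √(1.5² + 2.7²) ≈ 3.1.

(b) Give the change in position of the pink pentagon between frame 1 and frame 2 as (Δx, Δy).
(1.7, -3.0)

The pink pentagon was at (6.1, 7.8) in frame 1 and (7.8, 4.8) in frame 2.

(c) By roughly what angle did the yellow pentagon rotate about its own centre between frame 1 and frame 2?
15° clockwise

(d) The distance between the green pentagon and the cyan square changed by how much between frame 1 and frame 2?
-1.7

Distance in frame 1: 3.6. Distance in frame 2: 1.9.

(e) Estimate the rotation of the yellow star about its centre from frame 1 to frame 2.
22° counter-clockwise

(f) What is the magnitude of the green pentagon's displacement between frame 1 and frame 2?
3.9

The green pentagon moved from (1.0, 1.1) to (4.3, 3.1), a distance of √(3.3² + 2.0²) ≈ 3.9.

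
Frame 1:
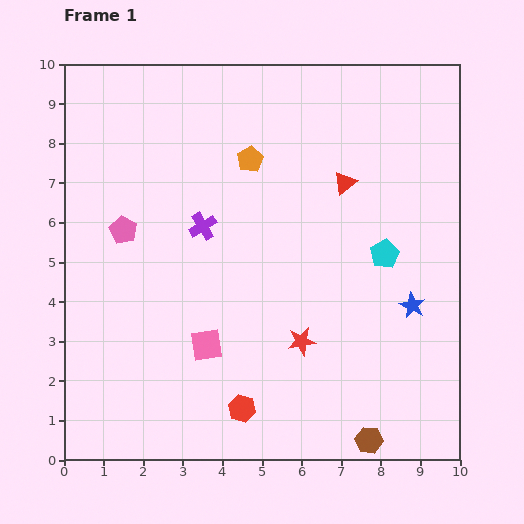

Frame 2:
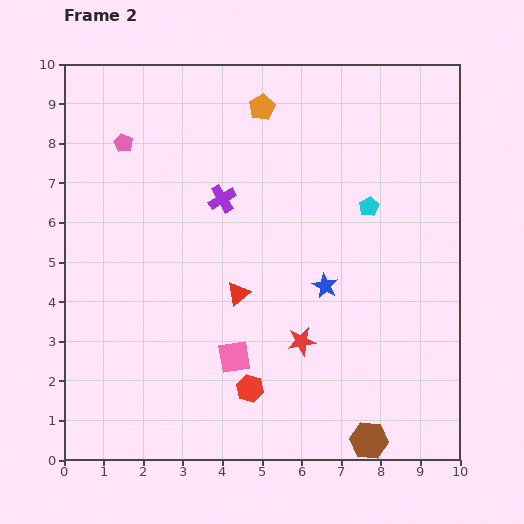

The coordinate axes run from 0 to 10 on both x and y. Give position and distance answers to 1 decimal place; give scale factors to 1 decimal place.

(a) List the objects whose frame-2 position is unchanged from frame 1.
the red star, the brown hexagon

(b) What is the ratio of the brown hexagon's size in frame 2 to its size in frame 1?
1.4×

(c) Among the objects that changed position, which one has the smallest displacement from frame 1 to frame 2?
the red hexagon

(moved 0.5)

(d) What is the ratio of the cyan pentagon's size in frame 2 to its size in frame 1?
0.7×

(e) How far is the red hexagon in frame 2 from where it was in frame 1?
0.5

The red hexagon moved from (4.5, 1.3) to (4.7, 1.8), a distance of √(0.2² + 0.5²) ≈ 0.5.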